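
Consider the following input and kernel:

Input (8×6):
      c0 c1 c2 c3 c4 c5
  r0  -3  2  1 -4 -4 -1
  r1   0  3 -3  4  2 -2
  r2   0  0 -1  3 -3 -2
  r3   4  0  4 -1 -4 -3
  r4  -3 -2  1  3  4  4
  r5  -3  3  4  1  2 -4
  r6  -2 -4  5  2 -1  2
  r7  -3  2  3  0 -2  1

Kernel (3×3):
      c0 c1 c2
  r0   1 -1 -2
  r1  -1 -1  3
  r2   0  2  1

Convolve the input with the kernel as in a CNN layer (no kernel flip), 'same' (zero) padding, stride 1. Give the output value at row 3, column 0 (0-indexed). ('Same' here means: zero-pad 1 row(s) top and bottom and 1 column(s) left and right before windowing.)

-12

The receptive field on the zero-padded input at this output position is [0 0 0 / 0 4 0 / 0 -3 -2]. Elementwise product with the kernel and sum: 0·1 + 0·-1 + 0·-2 + 0·-1 + 4·-1 + 0·3 + -3·2 + -2·1.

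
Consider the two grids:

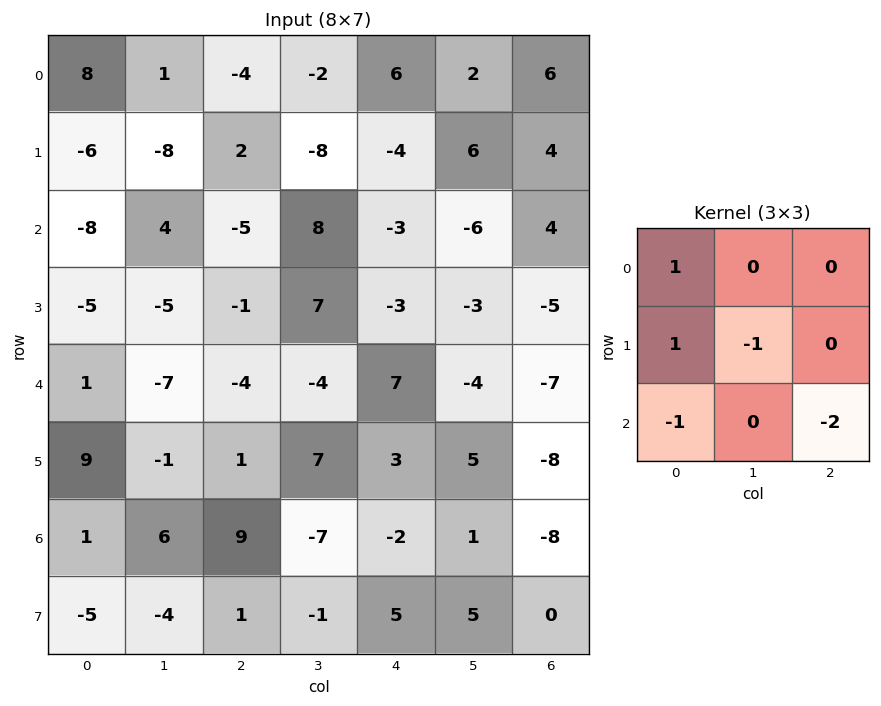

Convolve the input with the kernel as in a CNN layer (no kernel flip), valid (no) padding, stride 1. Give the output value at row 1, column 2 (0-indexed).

The receptive field on the input at this output position is [2 -8 -4 / -5 8 -3 / -1 7 -3]. Elementwise product with the kernel and sum: 2·1 + -5·1 + 8·-1 + -1·-1 + -3·-2.

-4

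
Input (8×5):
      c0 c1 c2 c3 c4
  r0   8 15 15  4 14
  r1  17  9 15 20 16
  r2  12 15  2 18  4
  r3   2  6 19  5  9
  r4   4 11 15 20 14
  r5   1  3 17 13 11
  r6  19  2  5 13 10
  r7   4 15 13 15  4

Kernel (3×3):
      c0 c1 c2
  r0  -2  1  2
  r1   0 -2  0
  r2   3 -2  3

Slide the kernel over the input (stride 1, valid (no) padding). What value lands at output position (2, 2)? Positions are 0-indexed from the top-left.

59

The receptive field on the input at this output position is [2 18 4 / 19 5 9 / 15 20 14]. Elementwise product with the kernel and sum: 2·-2 + 18·1 + 4·2 + 5·-2 + 15·3 + 20·-2 + 14·3.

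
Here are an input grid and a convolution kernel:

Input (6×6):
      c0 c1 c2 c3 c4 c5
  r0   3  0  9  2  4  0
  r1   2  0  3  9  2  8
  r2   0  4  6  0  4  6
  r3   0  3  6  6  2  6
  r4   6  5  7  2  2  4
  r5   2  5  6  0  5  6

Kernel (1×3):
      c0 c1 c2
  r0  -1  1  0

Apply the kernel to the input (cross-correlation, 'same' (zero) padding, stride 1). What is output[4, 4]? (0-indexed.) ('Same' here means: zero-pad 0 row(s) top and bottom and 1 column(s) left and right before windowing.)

The receptive field on the zero-padded input at this output position is [2 2 4]. Elementwise product with the kernel and sum: 2·-1 + 2·1.

0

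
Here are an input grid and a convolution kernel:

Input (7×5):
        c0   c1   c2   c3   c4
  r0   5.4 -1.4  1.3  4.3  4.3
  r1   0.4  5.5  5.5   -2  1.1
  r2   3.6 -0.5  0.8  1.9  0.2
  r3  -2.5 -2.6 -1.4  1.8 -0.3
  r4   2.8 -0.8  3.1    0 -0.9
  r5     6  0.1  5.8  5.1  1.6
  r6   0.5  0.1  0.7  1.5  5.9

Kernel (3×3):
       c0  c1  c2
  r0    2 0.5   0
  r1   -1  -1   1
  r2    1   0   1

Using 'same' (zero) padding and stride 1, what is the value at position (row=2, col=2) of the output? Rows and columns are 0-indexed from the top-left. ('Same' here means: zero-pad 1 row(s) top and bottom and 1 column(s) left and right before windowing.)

14.55

The receptive field on the zero-padded input at this output position is [5.5 5.5 -2 / -0.5 0.8 1.9 / -2.6 -1.4 1.8]. Elementwise product with the kernel and sum: 5.5·2 + 5.5·0.5 + -0.5·-1 + 0.8·-1 + 1.9·1 + -2.6·1 + 1.8·1.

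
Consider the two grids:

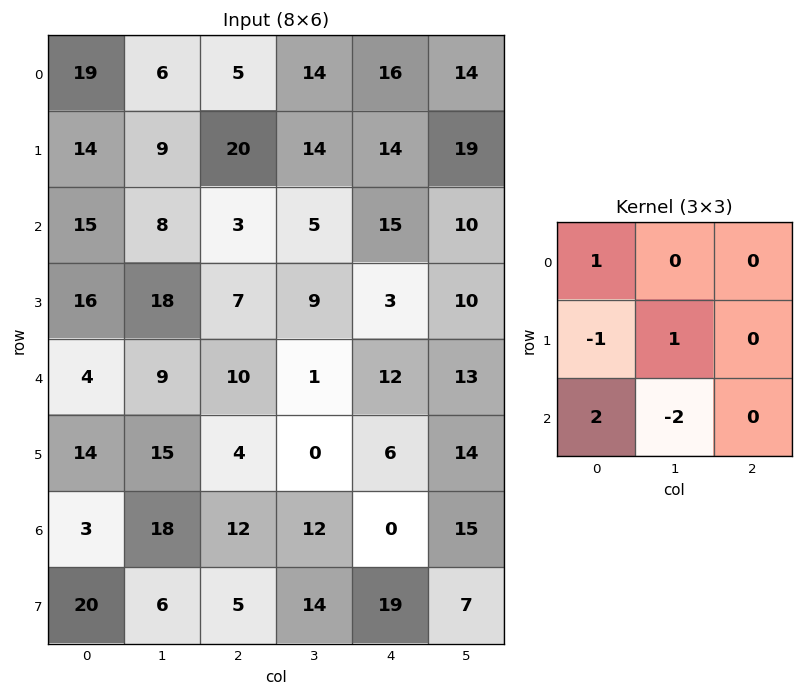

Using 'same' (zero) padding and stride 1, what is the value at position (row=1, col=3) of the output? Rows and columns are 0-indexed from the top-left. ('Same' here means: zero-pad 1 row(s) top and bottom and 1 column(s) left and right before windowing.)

-5

The receptive field on the zero-padded input at this output position is [5 14 16 / 20 14 14 / 3 5 15]. Elementwise product with the kernel and sum: 5·1 + 20·-1 + 14·1 + 3·2 + 5·-2.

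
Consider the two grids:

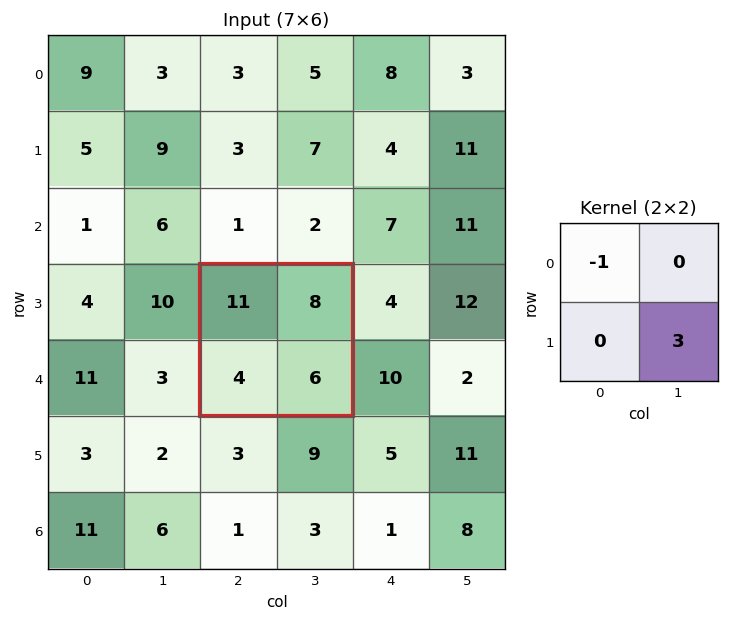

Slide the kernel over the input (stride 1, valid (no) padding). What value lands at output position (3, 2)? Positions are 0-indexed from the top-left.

7

The receptive field on the input at this output position is [11 8 / 4 6]. Elementwise product with the kernel and sum: 11·-1 + 6·3.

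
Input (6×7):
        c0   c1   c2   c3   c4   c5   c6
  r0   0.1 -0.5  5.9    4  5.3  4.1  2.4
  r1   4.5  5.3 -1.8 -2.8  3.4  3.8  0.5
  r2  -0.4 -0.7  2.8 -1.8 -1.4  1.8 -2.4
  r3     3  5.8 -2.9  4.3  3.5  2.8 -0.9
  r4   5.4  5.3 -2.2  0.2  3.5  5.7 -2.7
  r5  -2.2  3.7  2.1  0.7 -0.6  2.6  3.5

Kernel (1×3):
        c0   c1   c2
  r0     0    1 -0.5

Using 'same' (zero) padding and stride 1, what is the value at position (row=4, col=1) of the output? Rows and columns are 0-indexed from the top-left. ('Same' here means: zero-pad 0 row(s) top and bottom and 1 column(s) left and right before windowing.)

6.4

The receptive field on the zero-padded input at this output position is [5.4 5.3 -2.2]. Elementwise product with the kernel and sum: 5.3·1 + -2.2·-0.5.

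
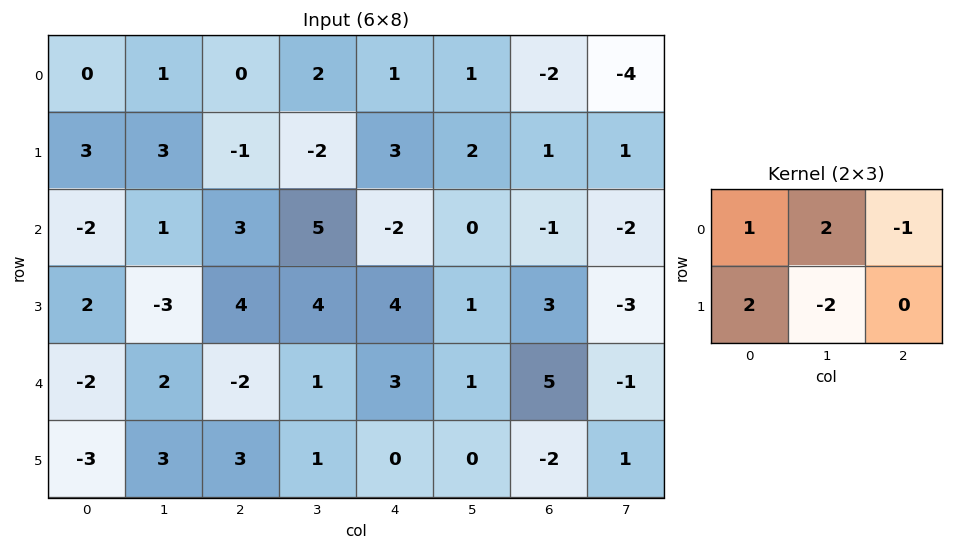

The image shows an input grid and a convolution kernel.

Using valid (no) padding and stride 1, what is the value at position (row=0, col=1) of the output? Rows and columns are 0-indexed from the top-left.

The receptive field on the input at this output position is [1 0 2 / 3 -1 -2]. Elementwise product with the kernel and sum: 1·1 + 0·2 + 2·-1 + 3·2 + -1·-2.

7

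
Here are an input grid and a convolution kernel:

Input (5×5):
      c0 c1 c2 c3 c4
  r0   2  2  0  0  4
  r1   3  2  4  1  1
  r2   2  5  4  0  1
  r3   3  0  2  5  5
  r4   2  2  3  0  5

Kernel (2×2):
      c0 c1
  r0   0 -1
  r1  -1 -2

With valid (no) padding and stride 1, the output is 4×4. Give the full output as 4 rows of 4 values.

Output[0,0]: The receptive field on the input at this output position is [2 2 / 3 2]. Elementwise product with the kernel and sum: 2·-1 + 3·-1 + 2·-2.

-9 -10 -6 -7
-14 -17 -5 -3
-8 -8 -12 -16
-6 -10 -8 -15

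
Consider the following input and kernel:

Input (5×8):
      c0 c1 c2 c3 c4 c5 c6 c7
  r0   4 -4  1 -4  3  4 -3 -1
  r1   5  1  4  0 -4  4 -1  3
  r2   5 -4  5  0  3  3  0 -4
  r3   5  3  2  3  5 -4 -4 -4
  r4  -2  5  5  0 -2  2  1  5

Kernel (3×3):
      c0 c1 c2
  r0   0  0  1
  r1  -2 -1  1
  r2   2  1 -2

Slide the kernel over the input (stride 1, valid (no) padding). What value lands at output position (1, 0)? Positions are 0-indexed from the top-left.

The receptive field on the input at this output position is [5 1 4 / 5 -4 5 / 5 3 2]. Elementwise product with the kernel and sum: 4·1 + 5·-2 + -4·-1 + 5·1 + 5·2 + 3·1 + 2·-2.

12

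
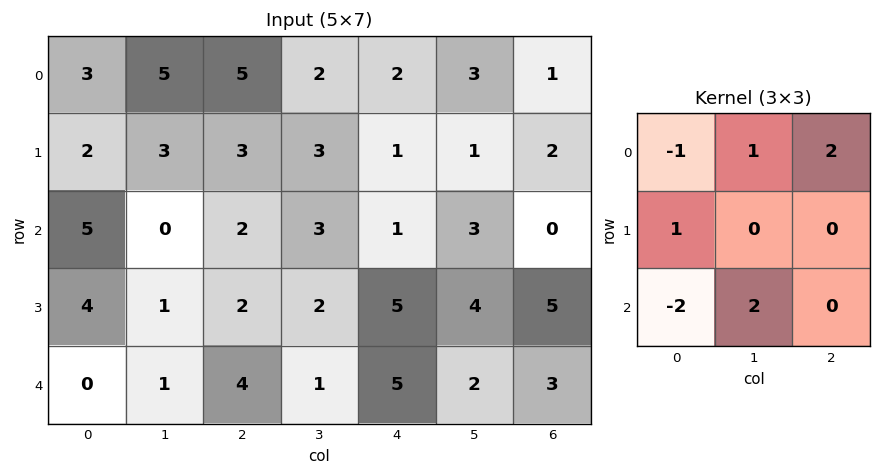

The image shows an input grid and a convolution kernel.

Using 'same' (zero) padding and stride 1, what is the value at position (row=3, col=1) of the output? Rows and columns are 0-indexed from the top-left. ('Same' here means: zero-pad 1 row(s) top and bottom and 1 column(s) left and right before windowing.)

5

The receptive field on the zero-padded input at this output position is [5 0 2 / 4 1 2 / 0 1 4]. Elementwise product with the kernel and sum: 5·-1 + 0·1 + 2·2 + 4·1 + 0·-2 + 1·2.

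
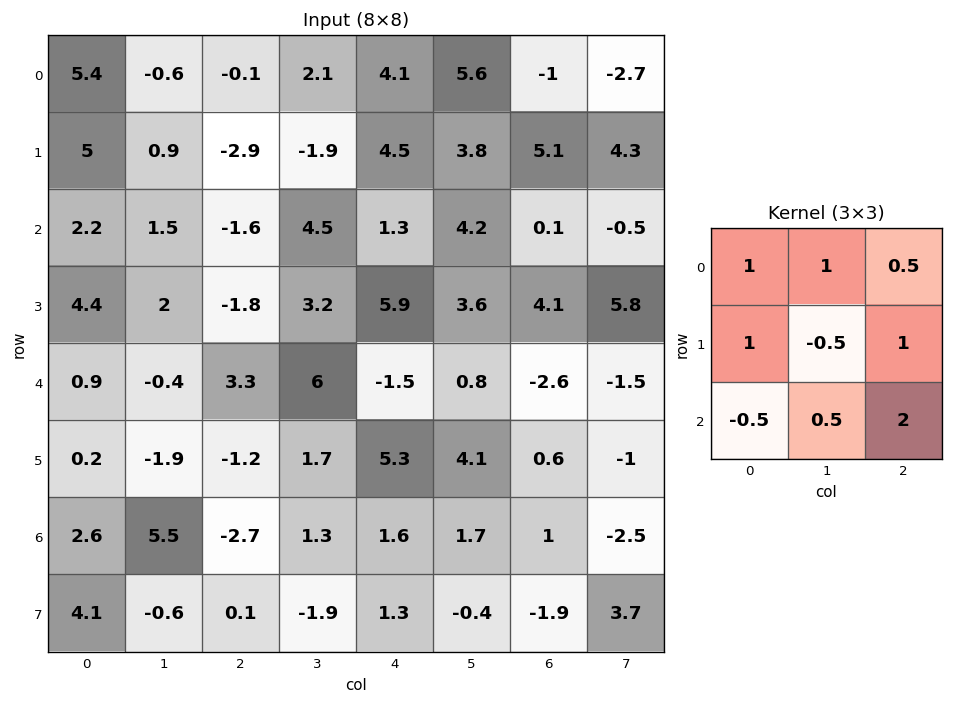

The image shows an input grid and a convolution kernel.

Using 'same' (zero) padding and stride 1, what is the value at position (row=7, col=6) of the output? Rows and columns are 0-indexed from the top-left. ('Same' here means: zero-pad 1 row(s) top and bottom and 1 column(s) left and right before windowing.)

The receptive field on the zero-padded input at this output position is [1.7 1 -2.5 / -0.4 -1.9 3.7 / 0 0 0]. Elementwise product with the kernel and sum: 1.7·1 + 1·1 + -2.5·0.5 + -0.4·1 + -1.9·-0.5 + 3.7·1 + 0·-0.5 + 0·0.5 + 0·2.

5.7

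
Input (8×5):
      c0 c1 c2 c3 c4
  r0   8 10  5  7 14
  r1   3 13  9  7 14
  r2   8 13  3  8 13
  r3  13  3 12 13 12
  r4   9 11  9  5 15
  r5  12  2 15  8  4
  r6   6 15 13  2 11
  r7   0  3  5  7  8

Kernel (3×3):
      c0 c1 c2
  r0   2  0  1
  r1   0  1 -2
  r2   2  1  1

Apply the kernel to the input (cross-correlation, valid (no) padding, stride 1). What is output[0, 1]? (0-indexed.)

59

The receptive field on the input at this output position is [10 5 7 / 13 9 7 / 13 3 8]. Elementwise product with the kernel and sum: 10·2 + 7·1 + 9·1 + 7·-2 + 13·2 + 3·1 + 8·1.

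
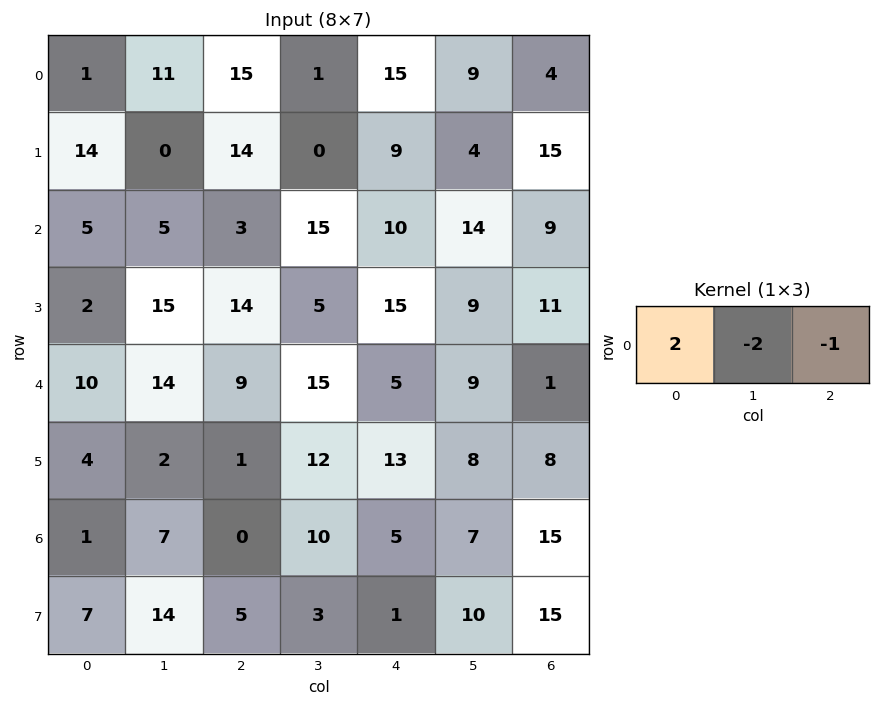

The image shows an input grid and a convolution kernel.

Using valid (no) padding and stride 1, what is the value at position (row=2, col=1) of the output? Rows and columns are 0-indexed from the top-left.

The receptive field on the input at this output position is [5 3 15]. Elementwise product with the kernel and sum: 5·2 + 3·-2 + 15·-1.

-11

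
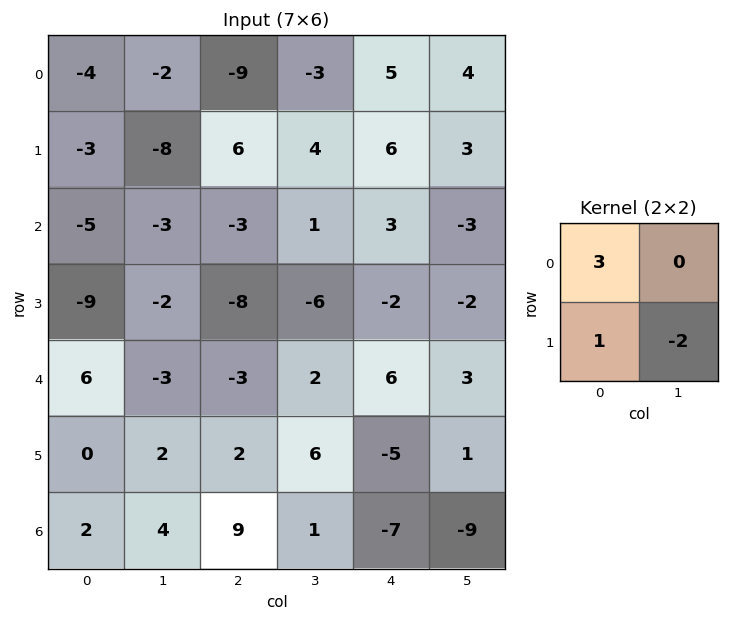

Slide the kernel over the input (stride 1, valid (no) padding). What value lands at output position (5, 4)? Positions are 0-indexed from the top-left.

-4

The receptive field on the input at this output position is [-5 1 / -7 -9]. Elementwise product with the kernel and sum: -5·3 + -7·1 + -9·-2.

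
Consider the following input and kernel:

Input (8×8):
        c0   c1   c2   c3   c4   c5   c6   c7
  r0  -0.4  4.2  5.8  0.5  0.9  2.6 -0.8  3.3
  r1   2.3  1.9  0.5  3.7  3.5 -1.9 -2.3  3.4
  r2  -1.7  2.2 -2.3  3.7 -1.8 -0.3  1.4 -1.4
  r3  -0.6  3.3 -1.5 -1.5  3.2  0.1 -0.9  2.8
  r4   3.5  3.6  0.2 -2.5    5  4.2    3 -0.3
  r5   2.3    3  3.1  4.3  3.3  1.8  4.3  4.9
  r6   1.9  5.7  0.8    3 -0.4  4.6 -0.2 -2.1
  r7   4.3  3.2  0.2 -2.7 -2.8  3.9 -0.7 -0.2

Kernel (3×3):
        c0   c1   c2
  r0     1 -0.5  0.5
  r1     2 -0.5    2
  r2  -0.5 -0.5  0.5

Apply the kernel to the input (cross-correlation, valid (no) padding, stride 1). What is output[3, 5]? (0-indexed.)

The receptive field on the input at this output position is [0.1 -0.9 2.8 / 4.2 3 -0.3 / 1.8 4.3 4.9]. Elementwise product with the kernel and sum: 0.1·1 + -0.9·-0.5 + 2.8·0.5 + 4.2·2 + 3·-0.5 + -0.3·2 + 1.8·-0.5 + 4.3·-0.5 + 4.9·0.5.

7.65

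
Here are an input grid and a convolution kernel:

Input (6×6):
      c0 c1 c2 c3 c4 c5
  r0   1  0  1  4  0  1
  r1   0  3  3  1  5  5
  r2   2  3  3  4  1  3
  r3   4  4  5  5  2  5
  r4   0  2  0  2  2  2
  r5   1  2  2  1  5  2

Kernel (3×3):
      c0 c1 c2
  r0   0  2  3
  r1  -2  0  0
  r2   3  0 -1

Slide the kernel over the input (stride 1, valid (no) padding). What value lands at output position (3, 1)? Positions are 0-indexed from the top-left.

26

The receptive field on the input at this output position is [4 5 5 / 2 0 2 / 2 2 1]. Elementwise product with the kernel and sum: 5·2 + 5·3 + 2·-2 + 2·3 + 1·-1.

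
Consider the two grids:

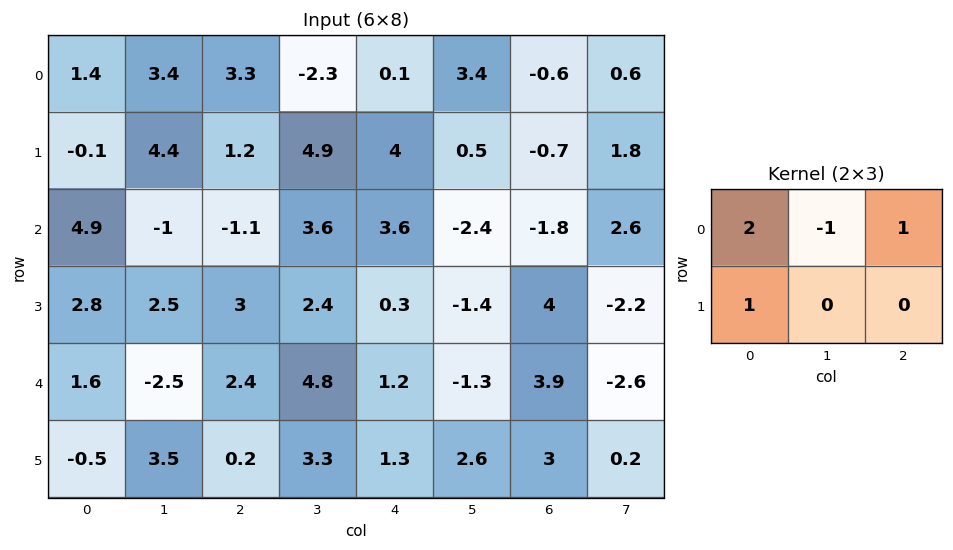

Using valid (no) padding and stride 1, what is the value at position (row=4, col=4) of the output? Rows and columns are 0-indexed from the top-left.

The receptive field on the input at this output position is [1.2 -1.3 3.9 / 1.3 2.6 3]. Elementwise product with the kernel and sum: 1.2·2 + -1.3·-1 + 3.9·1 + 1.3·1.

8.9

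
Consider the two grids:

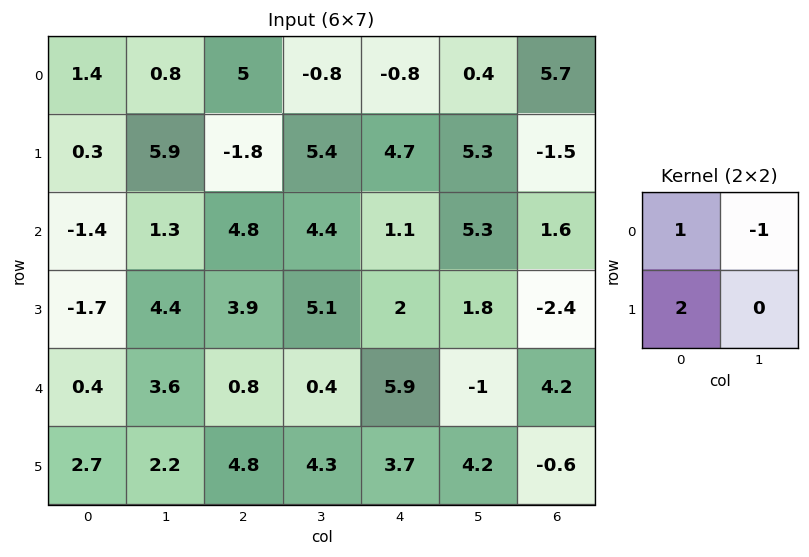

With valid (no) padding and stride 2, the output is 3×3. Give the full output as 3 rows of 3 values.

1.2 2.2 8.2
-6.1 8.2 -0.2
2.2 10 14.3

Output[0,0]: The receptive field on the input at this output position is [1.4 0.8 / 0.3 5.9]. Elementwise product with the kernel and sum: 1.4·1 + 0.8·-1 + 0.3·2.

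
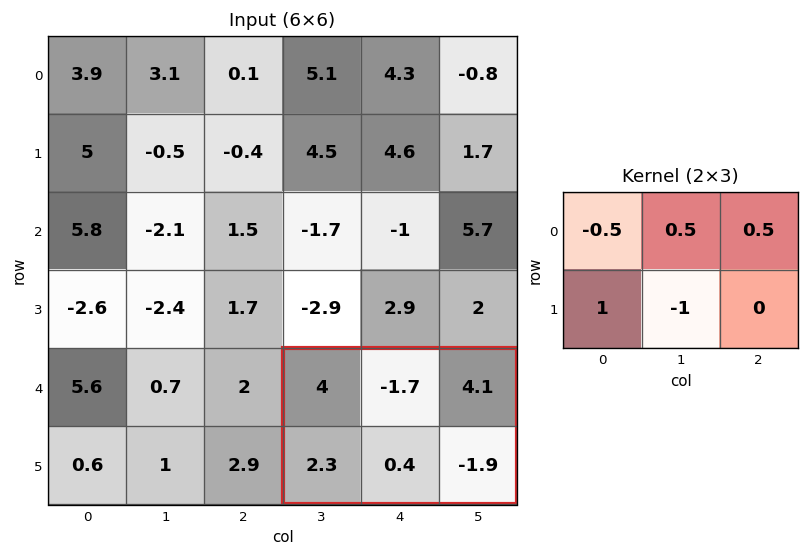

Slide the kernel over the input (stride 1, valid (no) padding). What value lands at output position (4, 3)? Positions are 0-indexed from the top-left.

The receptive field on the input at this output position is [4 -1.7 4.1 / 2.3 0.4 -1.9]. Elementwise product with the kernel and sum: 4·-0.5 + -1.7·0.5 + 4.1·0.5 + 2.3·1 + 0.4·-1.

1.1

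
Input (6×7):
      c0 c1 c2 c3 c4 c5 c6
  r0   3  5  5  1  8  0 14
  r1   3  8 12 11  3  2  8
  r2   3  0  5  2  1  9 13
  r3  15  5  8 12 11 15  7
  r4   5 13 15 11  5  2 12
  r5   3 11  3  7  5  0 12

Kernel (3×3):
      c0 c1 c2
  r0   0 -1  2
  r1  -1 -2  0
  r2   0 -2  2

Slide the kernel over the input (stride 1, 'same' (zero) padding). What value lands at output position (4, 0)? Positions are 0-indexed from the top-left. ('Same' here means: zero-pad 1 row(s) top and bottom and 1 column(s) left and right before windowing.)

The receptive field on the zero-padded input at this output position is [0 15 5 / 0 5 13 / 0 3 11]. Elementwise product with the kernel and sum: 15·-1 + 5·2 + 0·-1 + 5·-2 + 3·-2 + 11·2.

1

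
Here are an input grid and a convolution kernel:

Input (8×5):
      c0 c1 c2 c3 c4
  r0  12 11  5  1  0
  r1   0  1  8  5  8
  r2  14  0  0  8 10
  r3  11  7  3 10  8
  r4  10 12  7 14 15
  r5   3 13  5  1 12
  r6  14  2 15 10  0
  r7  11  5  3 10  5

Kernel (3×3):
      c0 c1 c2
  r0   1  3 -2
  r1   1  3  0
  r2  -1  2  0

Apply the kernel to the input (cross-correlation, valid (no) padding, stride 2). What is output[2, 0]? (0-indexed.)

The receptive field on the input at this output position is [10 12 7 / 3 13 5 / 14 2 15]. Elementwise product with the kernel and sum: 10·1 + 12·3 + 7·-2 + 3·1 + 13·3 + 14·-1 + 2·2.

64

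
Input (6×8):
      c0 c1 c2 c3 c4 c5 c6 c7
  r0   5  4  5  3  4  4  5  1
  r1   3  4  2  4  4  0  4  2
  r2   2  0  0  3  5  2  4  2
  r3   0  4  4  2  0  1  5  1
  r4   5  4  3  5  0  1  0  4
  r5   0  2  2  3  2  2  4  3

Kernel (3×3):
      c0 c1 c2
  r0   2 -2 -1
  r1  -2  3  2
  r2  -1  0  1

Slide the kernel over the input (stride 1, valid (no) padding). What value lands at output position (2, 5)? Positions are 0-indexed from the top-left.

The receptive field on the input at this output position is [2 4 2 / 1 5 1 / 1 0 4]. Elementwise product with the kernel and sum: 2·2 + 4·-2 + 2·-1 + 1·-2 + 5·3 + 1·2 + 1·-1 + 4·1.

12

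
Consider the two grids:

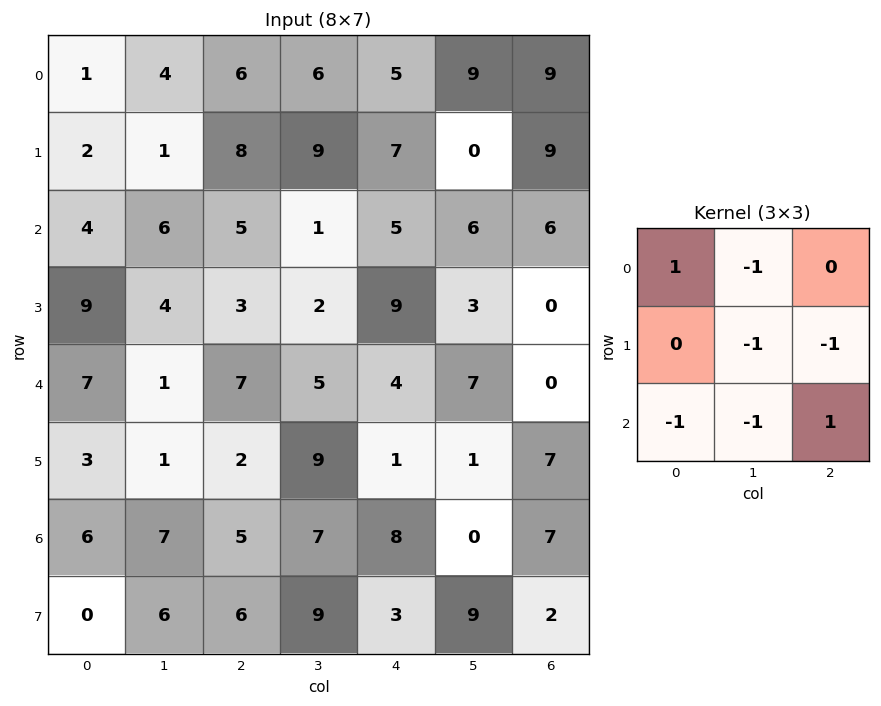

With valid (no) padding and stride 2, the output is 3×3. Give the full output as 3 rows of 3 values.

Output[0,0]: The receptive field on the input at this output position is [1 4 6 / 2 1 8 / 4 6 5]. Elementwise product with the kernel and sum: 1·1 + 4·-1 + 1·-1 + 8·-1 + 4·-1 + 6·-1 + 5·1.

-17 -17 -18
-10 -15 -15
-5 -12 -12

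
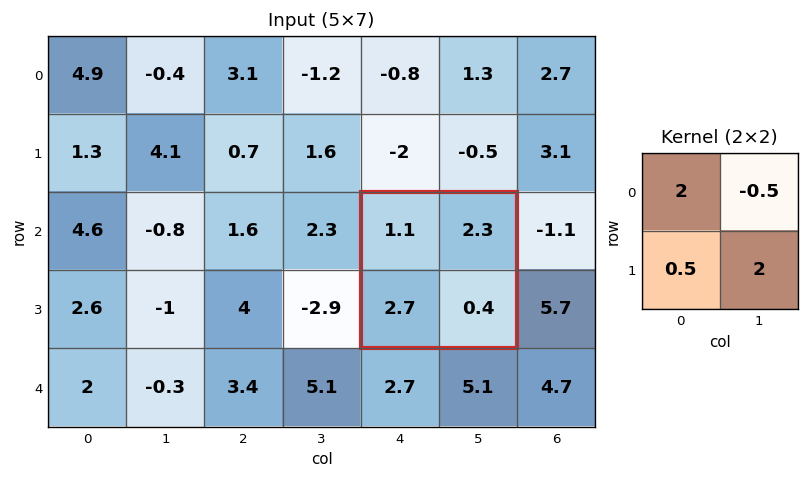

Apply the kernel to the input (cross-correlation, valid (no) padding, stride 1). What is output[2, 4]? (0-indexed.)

The receptive field on the input at this output position is [1.1 2.3 / 2.7 0.4]. Elementwise product with the kernel and sum: 1.1·2 + 2.3·-0.5 + 2.7·0.5 + 0.4·2.

3.2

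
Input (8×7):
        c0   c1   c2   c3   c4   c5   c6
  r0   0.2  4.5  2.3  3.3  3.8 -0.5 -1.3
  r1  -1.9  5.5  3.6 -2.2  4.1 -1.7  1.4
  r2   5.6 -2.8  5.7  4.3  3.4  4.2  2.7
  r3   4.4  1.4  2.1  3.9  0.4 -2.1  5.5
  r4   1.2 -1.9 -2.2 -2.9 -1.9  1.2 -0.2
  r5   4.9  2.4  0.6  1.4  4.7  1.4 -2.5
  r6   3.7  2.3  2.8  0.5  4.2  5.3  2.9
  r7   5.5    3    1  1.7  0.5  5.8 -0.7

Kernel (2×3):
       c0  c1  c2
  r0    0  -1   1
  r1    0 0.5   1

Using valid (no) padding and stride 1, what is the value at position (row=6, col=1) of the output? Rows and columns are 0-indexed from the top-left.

The receptive field on the input at this output position is [2.3 2.8 0.5 / 3 1 1.7]. Elementwise product with the kernel and sum: 2.8·-1 + 0.5·1 + 1·0.5 + 1.7·1.

-0.1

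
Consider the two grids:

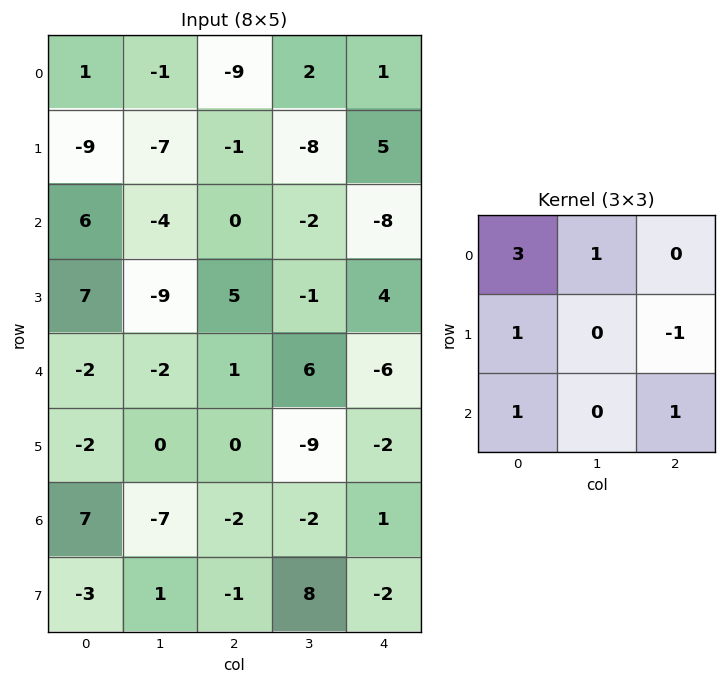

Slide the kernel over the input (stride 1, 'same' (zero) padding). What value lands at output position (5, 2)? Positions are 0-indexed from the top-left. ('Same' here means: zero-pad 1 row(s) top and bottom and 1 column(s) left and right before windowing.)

The receptive field on the zero-padded input at this output position is [-2 1 6 / 0 0 -9 / -7 -2 -2]. Elementwise product with the kernel and sum: -2·3 + 1·1 + 0·1 + -9·-1 + -7·1 + -2·1.

-5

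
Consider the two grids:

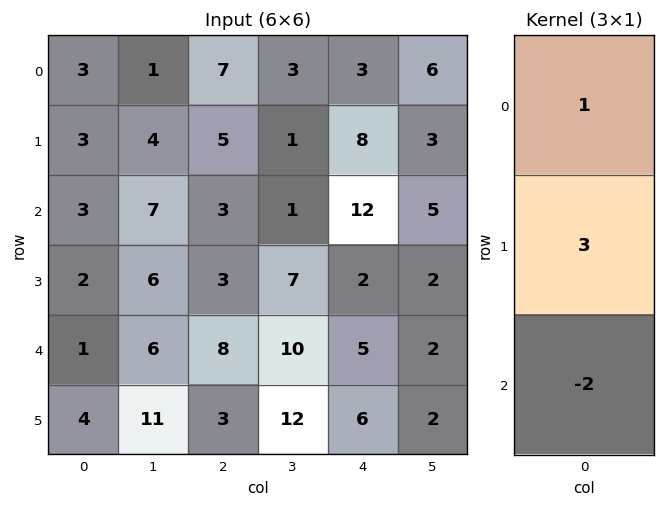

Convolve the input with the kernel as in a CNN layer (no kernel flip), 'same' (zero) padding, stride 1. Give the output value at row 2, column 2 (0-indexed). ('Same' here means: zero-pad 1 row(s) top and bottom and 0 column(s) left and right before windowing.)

The receptive field on the zero-padded input at this output position is [5 / 3 / 3]. Elementwise product with the kernel and sum: 5·1 + 3·3 + 3·-2.

8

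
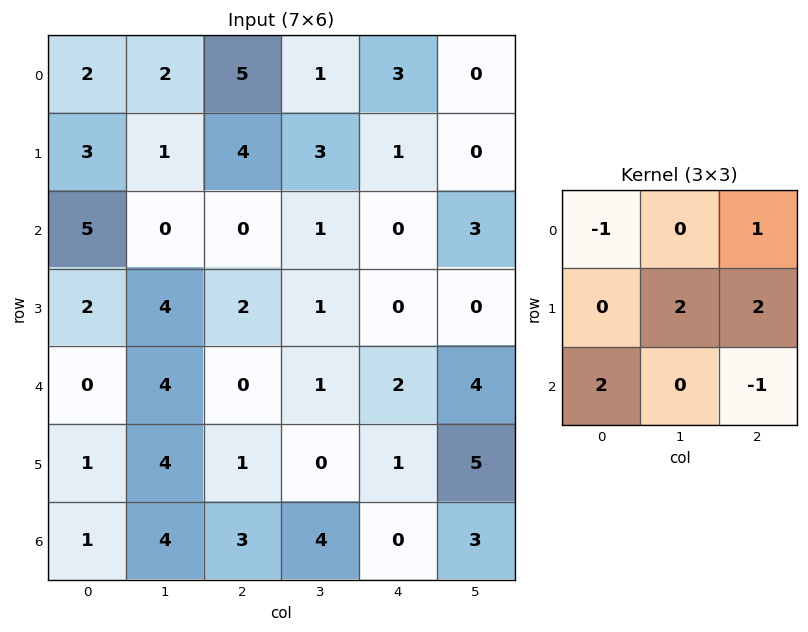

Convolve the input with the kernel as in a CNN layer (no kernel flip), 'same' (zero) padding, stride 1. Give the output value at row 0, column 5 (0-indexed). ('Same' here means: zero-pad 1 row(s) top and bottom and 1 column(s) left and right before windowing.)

2

The receptive field on the zero-padded input at this output position is [0 0 0 / 3 0 0 / 1 0 0]. Elementwise product with the kernel and sum: 0·-1 + 0·1 + 0·2 + 0·2 + 1·2 + 0·-1.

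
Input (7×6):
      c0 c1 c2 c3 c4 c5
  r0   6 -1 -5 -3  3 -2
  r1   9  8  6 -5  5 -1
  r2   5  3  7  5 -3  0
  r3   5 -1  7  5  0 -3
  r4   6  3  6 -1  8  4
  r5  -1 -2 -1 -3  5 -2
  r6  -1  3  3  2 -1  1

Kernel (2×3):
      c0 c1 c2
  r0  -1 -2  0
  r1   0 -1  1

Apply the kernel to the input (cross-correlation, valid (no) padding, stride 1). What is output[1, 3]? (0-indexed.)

The receptive field on the input at this output position is [-5 5 -1 / 5 -3 0]. Elementwise product with the kernel and sum: -5·-1 + 5·-2 + -3·-1 + 0·1.

-2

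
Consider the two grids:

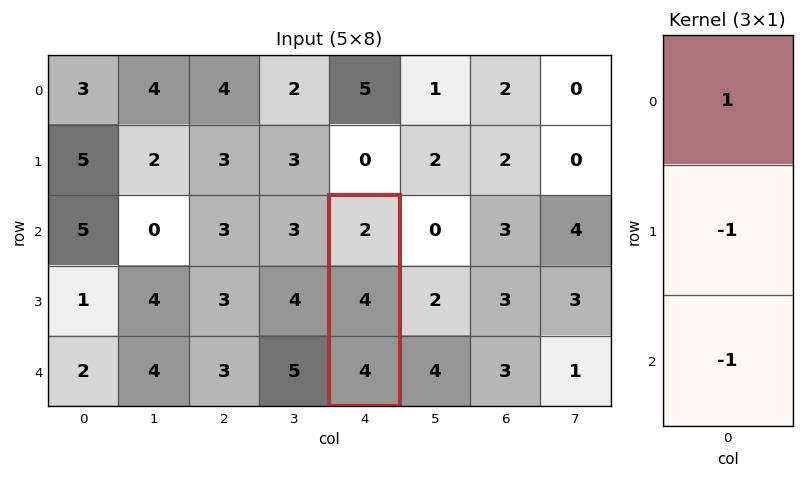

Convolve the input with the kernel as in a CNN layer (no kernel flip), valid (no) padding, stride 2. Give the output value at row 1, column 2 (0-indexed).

The receptive field on the input at this output position is [2 / 4 / 4]. Elementwise product with the kernel and sum: 2·1 + 4·-1 + 4·-1.

-6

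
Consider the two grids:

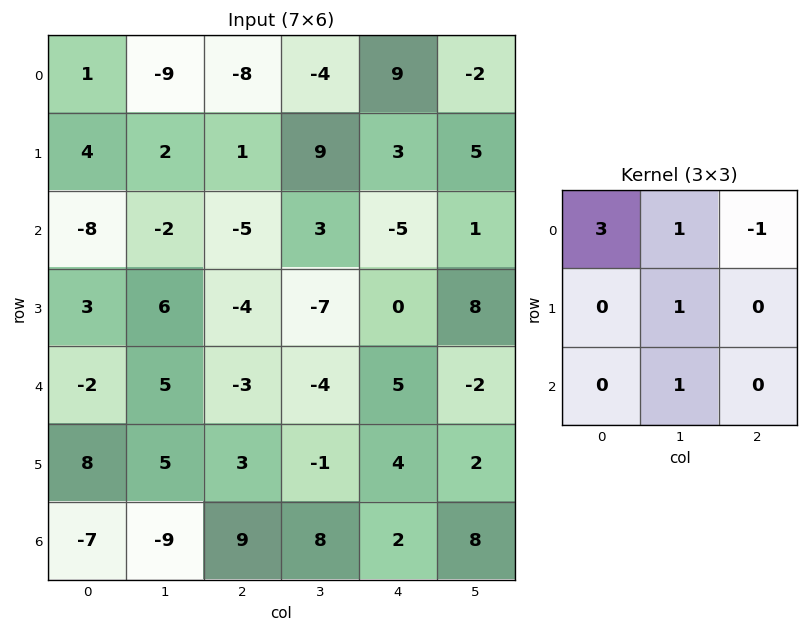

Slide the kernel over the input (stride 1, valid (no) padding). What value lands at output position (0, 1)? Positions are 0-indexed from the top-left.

-35

The receptive field on the input at this output position is [-9 -8 -4 / 2 1 9 / -2 -5 3]. Elementwise product with the kernel and sum: -9·3 + -8·1 + -4·-1 + 1·1 + -5·1.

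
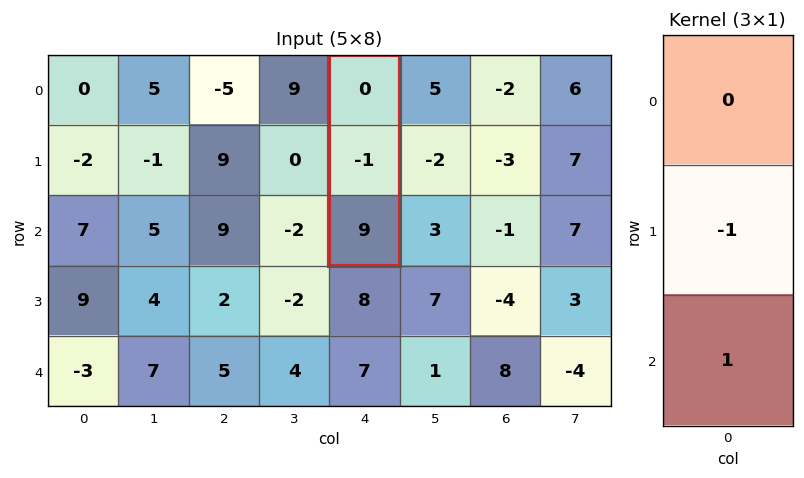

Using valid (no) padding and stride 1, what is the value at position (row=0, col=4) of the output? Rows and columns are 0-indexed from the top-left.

The receptive field on the input at this output position is [0 / -1 / 9]. Elementwise product with the kernel and sum: -1·-1 + 9·1.

10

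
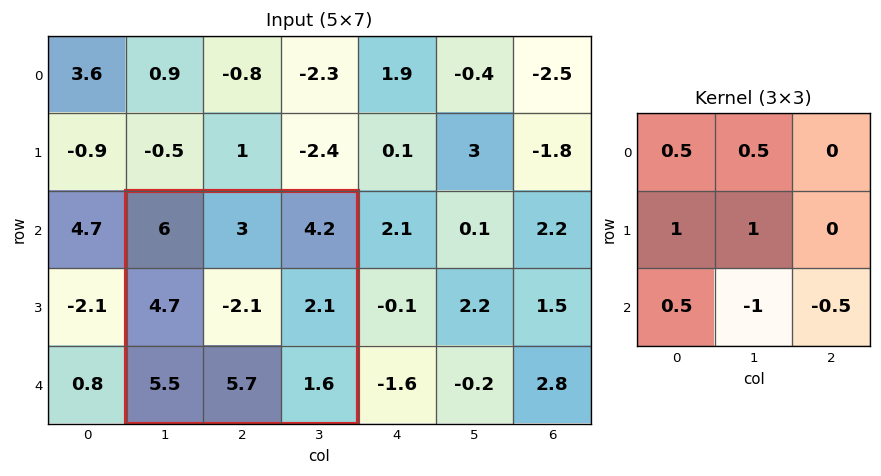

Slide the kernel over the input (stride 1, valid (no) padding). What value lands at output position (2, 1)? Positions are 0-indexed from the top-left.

The receptive field on the input at this output position is [6 3 4.2 / 4.7 -2.1 2.1 / 5.5 5.7 1.6]. Elementwise product with the kernel and sum: 6·0.5 + 3·0.5 + 4.7·1 + -2.1·1 + 5.5·0.5 + 5.7·-1 + 1.6·-0.5.

3.35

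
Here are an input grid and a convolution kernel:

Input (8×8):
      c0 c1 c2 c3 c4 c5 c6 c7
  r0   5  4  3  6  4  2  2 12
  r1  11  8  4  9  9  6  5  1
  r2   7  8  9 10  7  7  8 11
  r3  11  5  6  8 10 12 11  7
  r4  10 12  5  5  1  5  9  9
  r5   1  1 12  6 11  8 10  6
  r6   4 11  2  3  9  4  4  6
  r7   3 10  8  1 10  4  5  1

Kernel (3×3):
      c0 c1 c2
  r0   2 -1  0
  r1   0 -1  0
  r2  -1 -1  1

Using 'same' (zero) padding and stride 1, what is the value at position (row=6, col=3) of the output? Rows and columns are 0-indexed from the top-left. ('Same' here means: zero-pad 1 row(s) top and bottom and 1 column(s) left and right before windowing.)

The receptive field on the zero-padded input at this output position is [12 6 11 / 2 3 9 / 8 1 10]. Elementwise product with the kernel and sum: 12·2 + 6·-1 + 3·-1 + 8·-1 + 1·-1 + 10·1.

16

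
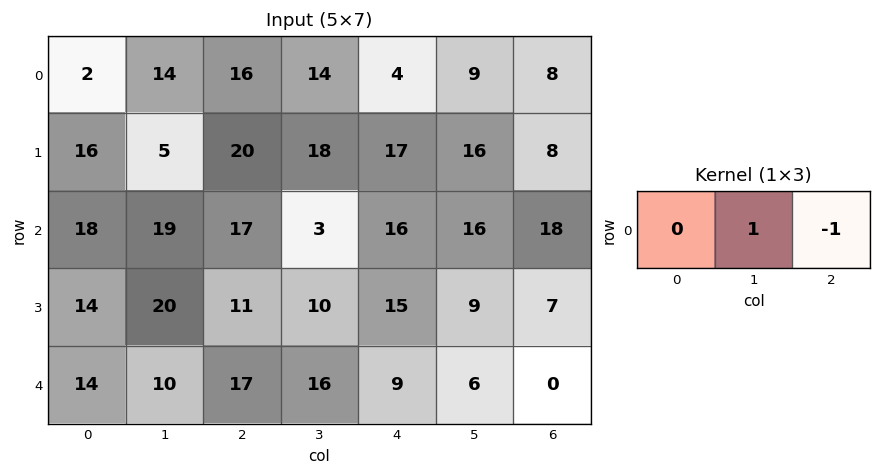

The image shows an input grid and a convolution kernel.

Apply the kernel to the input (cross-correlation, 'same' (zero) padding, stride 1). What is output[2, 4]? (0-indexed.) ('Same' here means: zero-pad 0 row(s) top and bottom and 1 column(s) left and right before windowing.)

0

The receptive field on the zero-padded input at this output position is [3 16 16]. Elementwise product with the kernel and sum: 16·1 + 16·-1.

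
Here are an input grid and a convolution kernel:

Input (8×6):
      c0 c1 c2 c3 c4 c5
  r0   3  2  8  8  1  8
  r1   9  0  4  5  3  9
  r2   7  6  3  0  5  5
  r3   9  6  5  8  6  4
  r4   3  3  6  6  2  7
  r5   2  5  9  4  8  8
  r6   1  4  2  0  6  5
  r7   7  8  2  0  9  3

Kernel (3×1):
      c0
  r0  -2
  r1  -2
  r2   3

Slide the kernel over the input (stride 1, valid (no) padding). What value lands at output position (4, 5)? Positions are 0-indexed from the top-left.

-15

The receptive field on the input at this output position is [7 / 8 / 5]. Elementwise product with the kernel and sum: 7·-2 + 8·-2 + 5·3.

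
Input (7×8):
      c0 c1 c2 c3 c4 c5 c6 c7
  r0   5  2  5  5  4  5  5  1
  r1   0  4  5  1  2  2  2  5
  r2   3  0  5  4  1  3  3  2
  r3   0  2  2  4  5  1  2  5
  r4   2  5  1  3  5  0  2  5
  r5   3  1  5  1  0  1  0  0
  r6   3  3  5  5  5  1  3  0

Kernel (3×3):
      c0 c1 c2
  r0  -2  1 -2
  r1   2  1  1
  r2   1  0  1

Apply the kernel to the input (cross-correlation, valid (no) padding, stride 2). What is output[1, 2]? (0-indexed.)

The receptive field on the input at this output position is [1 3 3 / 5 1 2 / 5 0 2]. Elementwise product with the kernel and sum: 1·-2 + 3·1 + 3·-2 + 5·2 + 1·1 + 2·1 + 5·1 + 2·1.

15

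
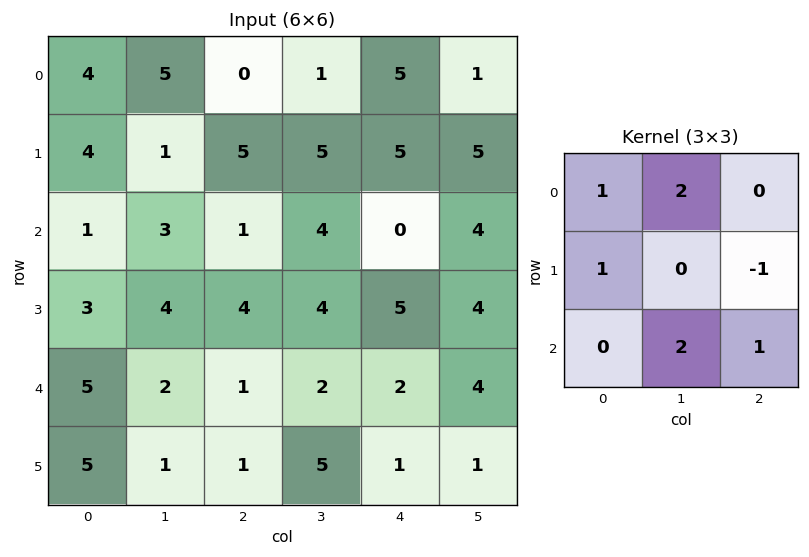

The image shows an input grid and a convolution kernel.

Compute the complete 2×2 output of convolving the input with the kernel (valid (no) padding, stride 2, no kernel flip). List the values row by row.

20 10
11 14

Output[0,0]: The receptive field on the input at this output position is [4 5 0 / 4 1 5 / 1 3 1]. Elementwise product with the kernel and sum: 4·1 + 5·2 + 4·1 + 5·-1 + 3·2 + 1·1.
Output[0,1]: The receptive field on the input at this output position is [0 1 5 / 5 5 5 / 1 4 0]. Elementwise product with the kernel and sum: 0·1 + 1·2 + 5·1 + 5·-1 + 4·2 + 0·1.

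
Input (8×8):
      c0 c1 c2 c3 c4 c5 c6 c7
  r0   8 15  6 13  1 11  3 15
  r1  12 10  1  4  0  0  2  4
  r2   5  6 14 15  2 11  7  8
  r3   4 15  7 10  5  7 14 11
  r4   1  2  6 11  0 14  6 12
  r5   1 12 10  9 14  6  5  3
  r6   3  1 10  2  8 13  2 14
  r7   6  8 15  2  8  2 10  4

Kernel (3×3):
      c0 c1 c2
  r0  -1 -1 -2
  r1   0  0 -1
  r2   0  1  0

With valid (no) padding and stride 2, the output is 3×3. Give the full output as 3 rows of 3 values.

-30 -6 -9
-44 -27 -27
-24 -29 -18

Output[0,0]: The receptive field on the input at this output position is [8 15 6 / 12 10 1 / 5 6 14]. Elementwise product with the kernel and sum: 8·-1 + 15·-1 + 6·-2 + 1·-1 + 6·1.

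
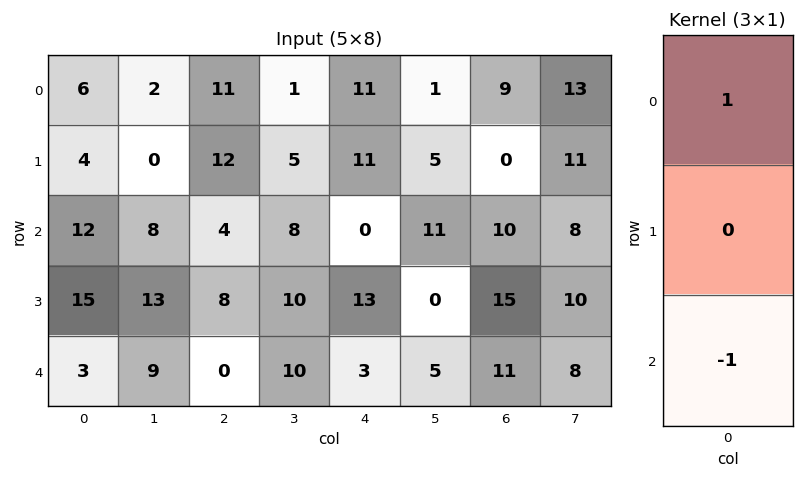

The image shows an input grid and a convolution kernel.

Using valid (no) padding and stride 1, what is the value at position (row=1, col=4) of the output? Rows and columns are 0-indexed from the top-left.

-2

The receptive field on the input at this output position is [11 / 0 / 13]. Elementwise product with the kernel and sum: 11·1 + 13·-1.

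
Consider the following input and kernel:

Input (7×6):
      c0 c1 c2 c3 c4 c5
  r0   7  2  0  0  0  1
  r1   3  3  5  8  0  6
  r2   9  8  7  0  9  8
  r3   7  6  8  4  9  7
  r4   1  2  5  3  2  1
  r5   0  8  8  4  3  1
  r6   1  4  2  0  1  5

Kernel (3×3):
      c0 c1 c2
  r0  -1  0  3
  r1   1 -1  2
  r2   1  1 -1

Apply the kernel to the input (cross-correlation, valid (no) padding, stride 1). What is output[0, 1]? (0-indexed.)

27

The receptive field on the input at this output position is [2 0 0 / 3 5 8 / 8 7 0]. Elementwise product with the kernel and sum: 2·-1 + 0·3 + 3·1 + 5·-1 + 8·2 + 8·1 + 7·1 + 0·-1.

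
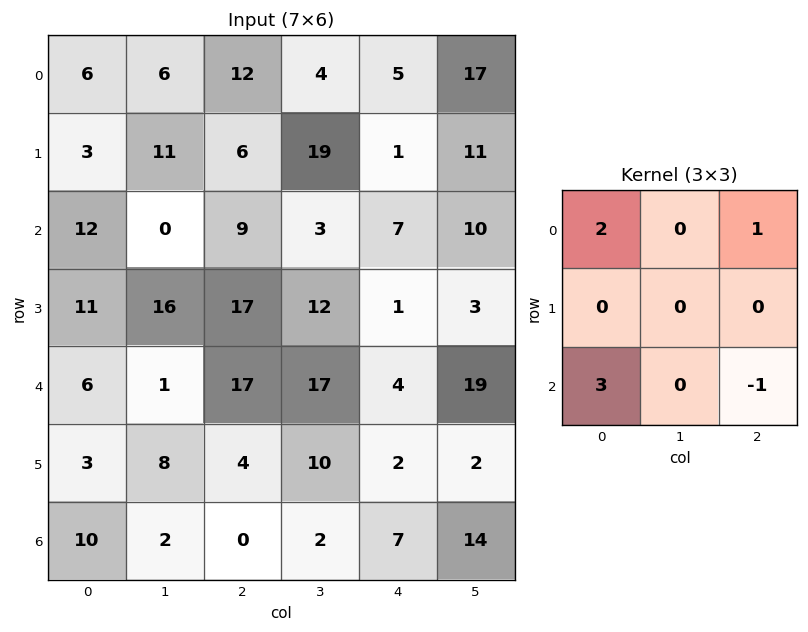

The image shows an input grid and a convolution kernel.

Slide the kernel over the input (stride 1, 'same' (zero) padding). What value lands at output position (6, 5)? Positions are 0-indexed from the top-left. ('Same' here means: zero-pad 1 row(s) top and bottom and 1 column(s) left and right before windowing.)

The receptive field on the zero-padded input at this output position is [2 2 0 / 7 14 0 / 0 0 0]. Elementwise product with the kernel and sum: 2·2 + 0·1 + 0·3 + 0·-1.

4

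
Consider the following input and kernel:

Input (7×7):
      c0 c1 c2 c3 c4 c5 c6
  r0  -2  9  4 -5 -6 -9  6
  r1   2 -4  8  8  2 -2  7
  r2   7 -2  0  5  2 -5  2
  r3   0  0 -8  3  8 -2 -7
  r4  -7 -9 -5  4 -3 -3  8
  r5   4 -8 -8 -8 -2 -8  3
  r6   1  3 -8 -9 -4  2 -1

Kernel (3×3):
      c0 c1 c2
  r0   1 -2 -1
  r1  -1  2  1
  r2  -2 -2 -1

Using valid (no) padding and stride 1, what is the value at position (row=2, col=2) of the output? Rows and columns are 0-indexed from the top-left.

The receptive field on the input at this output position is [0 5 2 / -8 3 8 / -5 4 -3]. Elementwise product with the kernel and sum: 0·1 + 5·-2 + 2·-1 + -8·-1 + 3·2 + 8·1 + -5·-2 + 4·-2 + -3·-1.

15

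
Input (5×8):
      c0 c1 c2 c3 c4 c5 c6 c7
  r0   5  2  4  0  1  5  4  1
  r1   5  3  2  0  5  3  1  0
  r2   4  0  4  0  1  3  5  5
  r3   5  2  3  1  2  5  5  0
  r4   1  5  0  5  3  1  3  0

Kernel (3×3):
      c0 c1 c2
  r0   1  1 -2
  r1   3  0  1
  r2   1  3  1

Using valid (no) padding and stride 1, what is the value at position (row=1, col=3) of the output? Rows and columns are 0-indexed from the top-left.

14

The receptive field on the input at this output position is [0 5 3 / 0 1 3 / 1 2 5]. Elementwise product with the kernel and sum: 0·1 + 5·1 + 3·-2 + 0·3 + 3·1 + 1·1 + 2·3 + 5·1.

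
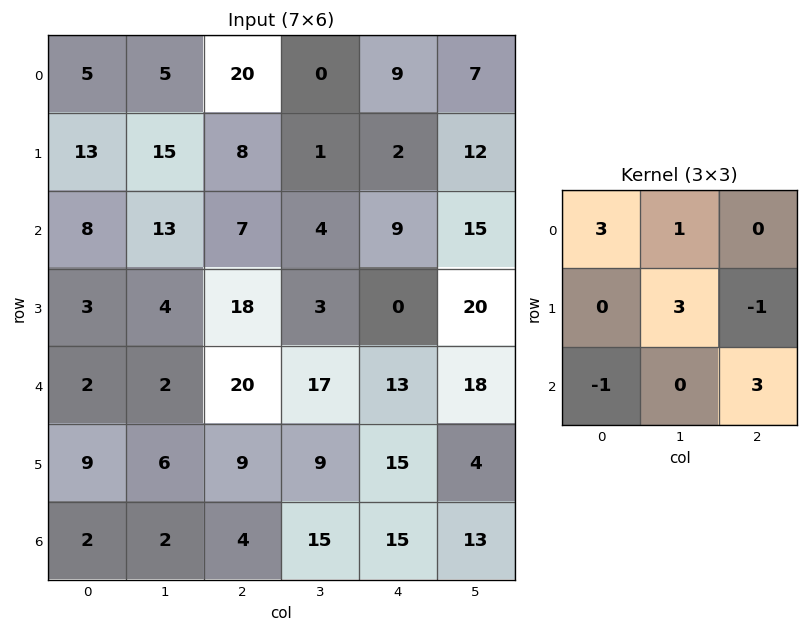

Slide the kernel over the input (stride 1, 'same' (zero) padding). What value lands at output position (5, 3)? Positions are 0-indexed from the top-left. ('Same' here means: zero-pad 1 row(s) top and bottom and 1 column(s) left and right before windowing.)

The receptive field on the zero-padded input at this output position is [20 17 13 / 9 9 15 / 4 15 15]. Elementwise product with the kernel and sum: 20·3 + 17·1 + 9·3 + 15·-1 + 4·-1 + 15·3.

130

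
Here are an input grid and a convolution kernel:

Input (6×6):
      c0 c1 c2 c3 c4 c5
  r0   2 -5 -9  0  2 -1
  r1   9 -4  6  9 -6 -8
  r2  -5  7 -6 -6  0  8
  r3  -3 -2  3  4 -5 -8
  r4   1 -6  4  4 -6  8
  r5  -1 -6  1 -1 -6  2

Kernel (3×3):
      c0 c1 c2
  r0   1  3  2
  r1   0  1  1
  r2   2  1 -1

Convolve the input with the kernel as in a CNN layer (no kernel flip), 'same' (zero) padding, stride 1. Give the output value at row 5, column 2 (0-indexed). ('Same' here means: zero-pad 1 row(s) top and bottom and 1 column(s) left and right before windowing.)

14

The receptive field on the zero-padded input at this output position is [-6 4 4 / -6 1 -1 / 0 0 0]. Elementwise product with the kernel and sum: -6·1 + 4·3 + 4·2 + 1·1 + -1·1 + 0·2 + 0·1 + 0·-1.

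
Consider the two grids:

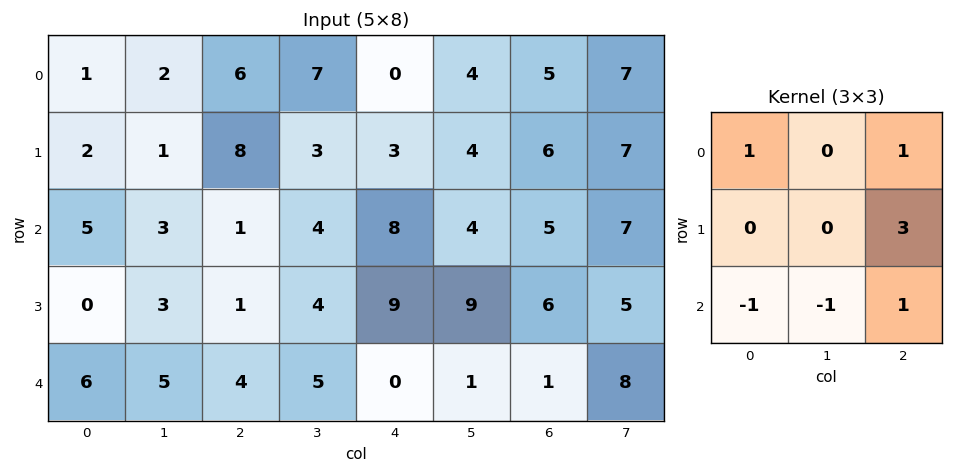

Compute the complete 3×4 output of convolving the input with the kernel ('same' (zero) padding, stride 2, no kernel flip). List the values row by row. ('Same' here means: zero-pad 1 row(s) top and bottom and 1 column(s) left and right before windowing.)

5 15 10 18
13 16 15 22
18 22 16 38

Output[0,0]: The receptive field on the zero-padded input at this output position is [0 0 0 / 0 1 2 / 0 2 1]. Elementwise product with the kernel and sum: 0·1 + 0·1 + 2·3 + 0·-1 + 2·-1 + 1·1.
Output[0,1]: The receptive field on the zero-padded input at this output position is [0 0 0 / 2 6 7 / 1 8 3]. Elementwise product with the kernel and sum: 0·1 + 0·1 + 7·3 + 1·-1 + 8·-1 + 3·1.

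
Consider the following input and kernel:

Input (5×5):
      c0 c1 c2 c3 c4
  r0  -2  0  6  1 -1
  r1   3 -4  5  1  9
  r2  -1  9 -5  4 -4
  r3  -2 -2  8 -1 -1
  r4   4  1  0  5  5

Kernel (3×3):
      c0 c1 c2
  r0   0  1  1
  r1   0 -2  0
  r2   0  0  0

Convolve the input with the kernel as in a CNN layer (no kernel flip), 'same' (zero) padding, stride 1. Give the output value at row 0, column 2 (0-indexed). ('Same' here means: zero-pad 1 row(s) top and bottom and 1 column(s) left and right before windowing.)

-12

The receptive field on the zero-padded input at this output position is [0 0 0 / 0 6 1 / -4 5 1]. Elementwise product with the kernel and sum: 0·1 + 0·1 + 6·-2.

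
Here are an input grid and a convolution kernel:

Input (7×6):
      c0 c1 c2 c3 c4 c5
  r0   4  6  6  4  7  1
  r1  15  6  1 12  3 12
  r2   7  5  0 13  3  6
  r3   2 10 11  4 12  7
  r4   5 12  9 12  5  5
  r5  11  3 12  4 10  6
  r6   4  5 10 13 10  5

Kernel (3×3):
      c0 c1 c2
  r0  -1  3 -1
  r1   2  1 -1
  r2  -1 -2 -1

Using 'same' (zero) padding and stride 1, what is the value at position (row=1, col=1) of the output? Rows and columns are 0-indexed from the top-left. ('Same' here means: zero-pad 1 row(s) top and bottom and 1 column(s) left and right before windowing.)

26

The receptive field on the zero-padded input at this output position is [4 6 6 / 15 6 1 / 7 5 0]. Elementwise product with the kernel and sum: 4·-1 + 6·3 + 6·-1 + 15·2 + 6·1 + 1·-1 + 7·-1 + 5·-2 + 0·-1.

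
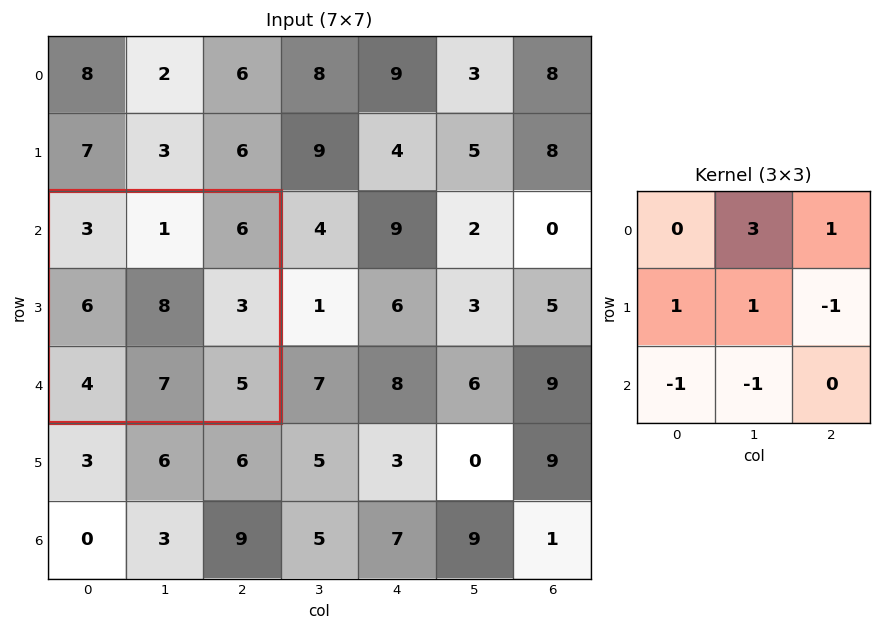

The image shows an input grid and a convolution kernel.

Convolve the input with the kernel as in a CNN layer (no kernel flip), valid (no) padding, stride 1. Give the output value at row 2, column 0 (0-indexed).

9

The receptive field on the input at this output position is [3 1 6 / 6 8 3 / 4 7 5]. Elementwise product with the kernel and sum: 1·3 + 6·1 + 6·1 + 8·1 + 3·-1 + 4·-1 + 7·-1.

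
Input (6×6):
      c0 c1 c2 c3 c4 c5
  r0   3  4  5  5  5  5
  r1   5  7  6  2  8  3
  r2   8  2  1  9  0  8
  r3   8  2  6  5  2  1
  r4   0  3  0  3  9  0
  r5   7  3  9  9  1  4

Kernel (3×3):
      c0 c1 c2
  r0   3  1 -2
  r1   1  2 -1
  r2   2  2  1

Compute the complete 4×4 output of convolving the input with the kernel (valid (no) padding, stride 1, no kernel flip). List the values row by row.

37 39 32 51
47 39 47 24
36 7 41 43
49 35 53 60

Output[0,0]: The receptive field on the input at this output position is [3 4 5 / 5 7 6 / 8 2 1]. Elementwise product with the kernel and sum: 3·3 + 4·1 + 5·-2 + 5·1 + 7·2 + 6·-1 + 8·2 + 2·2 + 1·1.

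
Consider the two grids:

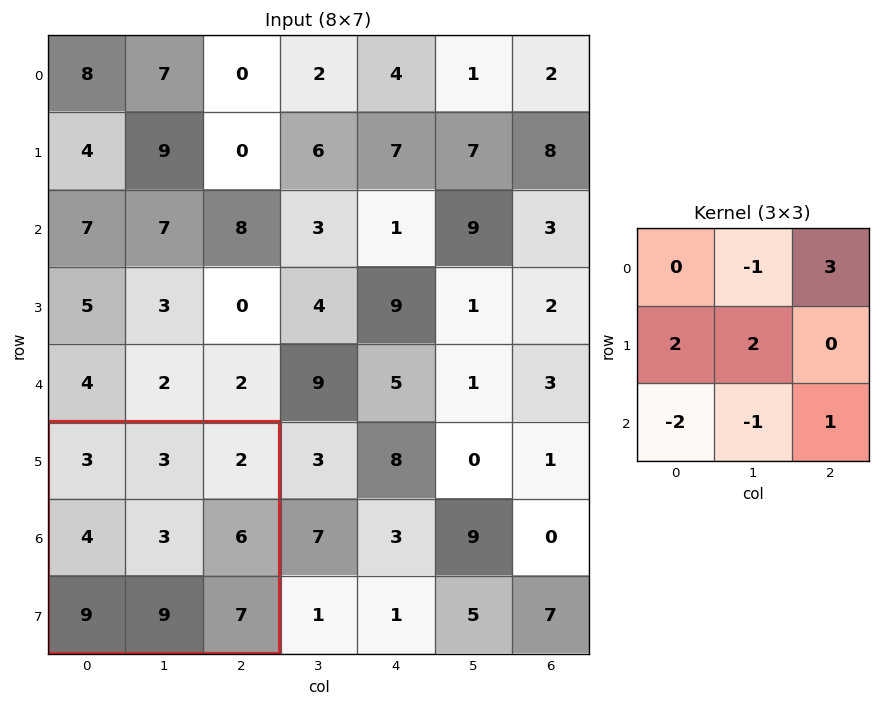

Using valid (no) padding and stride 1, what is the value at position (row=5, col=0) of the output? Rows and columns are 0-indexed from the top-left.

The receptive field on the input at this output position is [3 3 2 / 4 3 6 / 9 9 7]. Elementwise product with the kernel and sum: 3·-1 + 2·3 + 4·2 + 3·2 + 9·-2 + 9·-1 + 7·1.

-3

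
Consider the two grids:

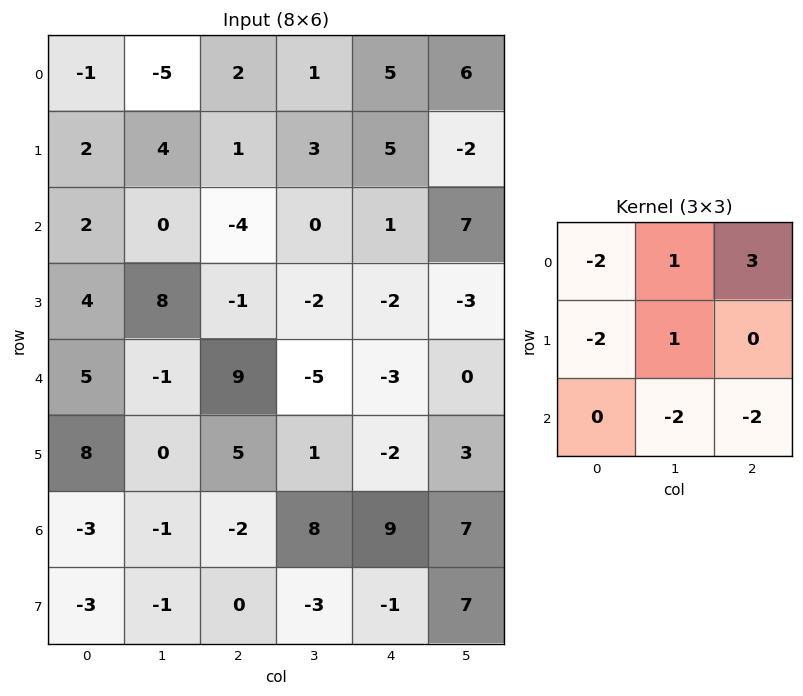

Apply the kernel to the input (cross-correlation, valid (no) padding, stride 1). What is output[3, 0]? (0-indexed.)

The receptive field on the input at this output position is [4 8 -1 / 5 -1 9 / 8 0 5]. Elementwise product with the kernel and sum: 4·-2 + 8·1 + -1·3 + 5·-2 + -1·1 + 0·-2 + 5·-2.

-24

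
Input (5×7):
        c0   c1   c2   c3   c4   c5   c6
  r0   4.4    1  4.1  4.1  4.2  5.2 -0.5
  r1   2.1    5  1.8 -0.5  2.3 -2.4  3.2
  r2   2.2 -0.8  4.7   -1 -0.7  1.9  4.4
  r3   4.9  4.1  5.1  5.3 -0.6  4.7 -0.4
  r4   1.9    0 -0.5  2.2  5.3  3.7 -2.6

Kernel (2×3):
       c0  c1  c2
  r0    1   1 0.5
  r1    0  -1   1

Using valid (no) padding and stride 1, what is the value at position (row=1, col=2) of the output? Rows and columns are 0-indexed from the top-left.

The receptive field on the input at this output position is [1.8 -0.5 2.3 / 4.7 -1 -0.7]. Elementwise product with the kernel and sum: 1.8·1 + -0.5·1 + 2.3·0.5 + -1·-1 + -0.7·1.

2.75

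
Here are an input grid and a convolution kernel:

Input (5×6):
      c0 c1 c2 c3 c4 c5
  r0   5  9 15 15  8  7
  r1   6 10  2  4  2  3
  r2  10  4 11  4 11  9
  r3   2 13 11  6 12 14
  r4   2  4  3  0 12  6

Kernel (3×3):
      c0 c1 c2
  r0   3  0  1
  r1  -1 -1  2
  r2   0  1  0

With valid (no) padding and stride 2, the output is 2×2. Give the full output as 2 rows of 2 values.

Output[0,0]: The receptive field on the input at this output position is [5 9 15 / 6 10 2 / 10 4 11]. Elementwise product with the kernel and sum: 5·3 + 15·1 + 6·-1 + 10·-1 + 2·2 + 4·1.
Output[0,1]: The receptive field on the input at this output position is [15 15 8 / 2 4 2 / 11 4 11]. Elementwise product with the kernel and sum: 15·3 + 8·1 + 2·-1 + 4·-1 + 2·2 + 4·1.

22 55
52 51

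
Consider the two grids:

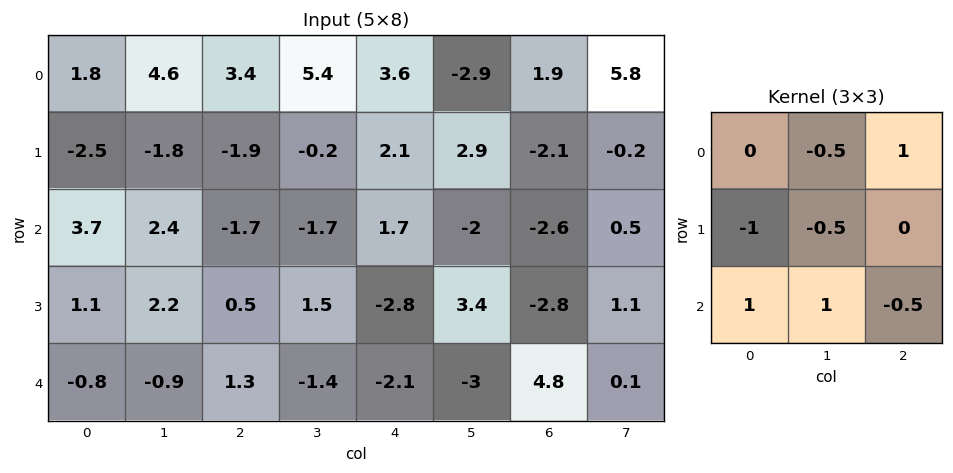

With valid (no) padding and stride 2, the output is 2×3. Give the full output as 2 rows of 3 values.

11.45 -1.35 0.8
-7.45 2.25 -8

Output[0,0]: The receptive field on the input at this output position is [1.8 4.6 3.4 / -2.5 -1.8 -1.9 / 3.7 2.4 -1.7]. Elementwise product with the kernel and sum: 4.6·-0.5 + 3.4·1 + -2.5·-1 + -1.8·-0.5 + 3.7·1 + 2.4·1 + -1.7·-0.5.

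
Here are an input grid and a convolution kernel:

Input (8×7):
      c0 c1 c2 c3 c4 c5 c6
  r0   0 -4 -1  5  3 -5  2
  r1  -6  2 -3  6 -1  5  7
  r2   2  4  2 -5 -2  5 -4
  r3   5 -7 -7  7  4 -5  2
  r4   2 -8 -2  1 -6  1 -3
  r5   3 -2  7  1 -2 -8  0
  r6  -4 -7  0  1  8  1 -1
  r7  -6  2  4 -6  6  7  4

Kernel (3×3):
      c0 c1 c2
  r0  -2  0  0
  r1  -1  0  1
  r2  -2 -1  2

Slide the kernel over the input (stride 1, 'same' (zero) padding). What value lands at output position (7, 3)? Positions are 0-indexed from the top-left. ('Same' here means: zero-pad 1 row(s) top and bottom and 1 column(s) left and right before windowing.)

The receptive field on the zero-padded input at this output position is [0 1 8 / 4 -6 6 / 0 0 0]. Elementwise product with the kernel and sum: 0·-2 + 4·-1 + 6·1 + 0·-2 + 0·-1 + 0·2.

2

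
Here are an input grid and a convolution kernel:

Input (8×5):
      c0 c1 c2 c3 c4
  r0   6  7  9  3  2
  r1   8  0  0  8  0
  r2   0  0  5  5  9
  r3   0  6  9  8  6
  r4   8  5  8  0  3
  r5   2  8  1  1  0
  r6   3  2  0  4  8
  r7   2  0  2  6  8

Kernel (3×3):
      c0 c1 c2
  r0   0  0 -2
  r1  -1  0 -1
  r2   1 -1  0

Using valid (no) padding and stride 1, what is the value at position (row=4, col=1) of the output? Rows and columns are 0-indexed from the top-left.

-7

The receptive field on the input at this output position is [5 8 0 / 8 1 1 / 2 0 4]. Elementwise product with the kernel and sum: 0·-2 + 8·-1 + 1·-1 + 2·1 + 0·-1.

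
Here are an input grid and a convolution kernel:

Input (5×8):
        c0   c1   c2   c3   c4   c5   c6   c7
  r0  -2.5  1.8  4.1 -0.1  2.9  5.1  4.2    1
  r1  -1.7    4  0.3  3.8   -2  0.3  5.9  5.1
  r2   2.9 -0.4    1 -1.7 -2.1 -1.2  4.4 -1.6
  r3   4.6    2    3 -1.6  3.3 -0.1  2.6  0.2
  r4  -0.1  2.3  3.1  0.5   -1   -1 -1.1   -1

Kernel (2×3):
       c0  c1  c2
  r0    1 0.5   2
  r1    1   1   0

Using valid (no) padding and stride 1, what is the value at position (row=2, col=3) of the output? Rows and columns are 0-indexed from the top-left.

-3.45

The receptive field on the input at this output position is [-1.7 -2.1 -1.2 / -1.6 3.3 -0.1]. Elementwise product with the kernel and sum: -1.7·1 + -2.1·0.5 + -1.2·2 + -1.6·1 + 3.3·1.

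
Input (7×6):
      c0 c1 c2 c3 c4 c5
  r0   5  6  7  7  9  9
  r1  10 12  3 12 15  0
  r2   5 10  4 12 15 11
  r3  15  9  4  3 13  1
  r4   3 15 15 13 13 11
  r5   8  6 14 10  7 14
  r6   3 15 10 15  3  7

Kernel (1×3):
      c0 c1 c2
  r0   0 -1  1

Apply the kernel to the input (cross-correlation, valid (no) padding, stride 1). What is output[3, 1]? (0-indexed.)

The receptive field on the input at this output position is [9 4 3]. Elementwise product with the kernel and sum: 4·-1 + 3·1.

-1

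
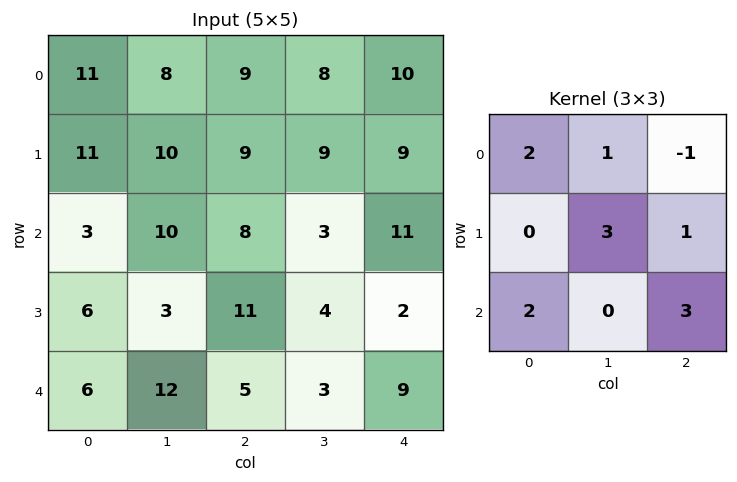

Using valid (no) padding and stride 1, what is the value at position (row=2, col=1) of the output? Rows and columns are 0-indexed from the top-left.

The receptive field on the input at this output position is [10 8 3 / 3 11 4 / 12 5 3]. Elementwise product with the kernel and sum: 10·2 + 8·1 + 3·-1 + 11·3 + 4·1 + 12·2 + 3·3.

95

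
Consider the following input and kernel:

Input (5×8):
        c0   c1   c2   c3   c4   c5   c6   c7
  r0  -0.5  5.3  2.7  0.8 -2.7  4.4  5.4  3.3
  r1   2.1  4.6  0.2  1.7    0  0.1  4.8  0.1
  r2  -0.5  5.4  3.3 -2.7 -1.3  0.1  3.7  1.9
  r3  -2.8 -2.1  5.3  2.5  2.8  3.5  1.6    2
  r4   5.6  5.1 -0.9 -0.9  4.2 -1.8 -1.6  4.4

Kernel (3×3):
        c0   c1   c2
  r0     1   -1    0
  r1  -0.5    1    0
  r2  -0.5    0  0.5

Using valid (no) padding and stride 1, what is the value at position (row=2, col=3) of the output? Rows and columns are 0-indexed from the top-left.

-0.3

The receptive field on the input at this output position is [-2.7 -1.3 0.1 / 2.5 2.8 3.5 / -0.9 4.2 -1.8]. Elementwise product with the kernel and sum: -2.7·1 + -1.3·-1 + 2.5·-0.5 + 2.8·1 + -0.9·-0.5 + -1.8·0.5.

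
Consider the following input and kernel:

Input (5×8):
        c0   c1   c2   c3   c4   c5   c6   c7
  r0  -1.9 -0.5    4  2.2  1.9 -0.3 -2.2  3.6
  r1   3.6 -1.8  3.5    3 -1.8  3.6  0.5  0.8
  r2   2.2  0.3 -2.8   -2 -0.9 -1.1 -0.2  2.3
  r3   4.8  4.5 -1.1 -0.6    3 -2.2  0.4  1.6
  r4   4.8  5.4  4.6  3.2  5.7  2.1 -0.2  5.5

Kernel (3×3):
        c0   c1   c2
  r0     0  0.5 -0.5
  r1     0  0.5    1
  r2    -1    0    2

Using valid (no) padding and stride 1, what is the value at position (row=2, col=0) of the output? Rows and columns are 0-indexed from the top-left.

The receptive field on the input at this output position is [2.2 0.3 -2.8 / 4.8 4.5 -1.1 / 4.8 5.4 4.6]. Elementwise product with the kernel and sum: 0.3·0.5 + -2.8·-0.5 + 4.5·0.5 + -1.1·1 + 4.8·-1 + 4.6·2.

7.1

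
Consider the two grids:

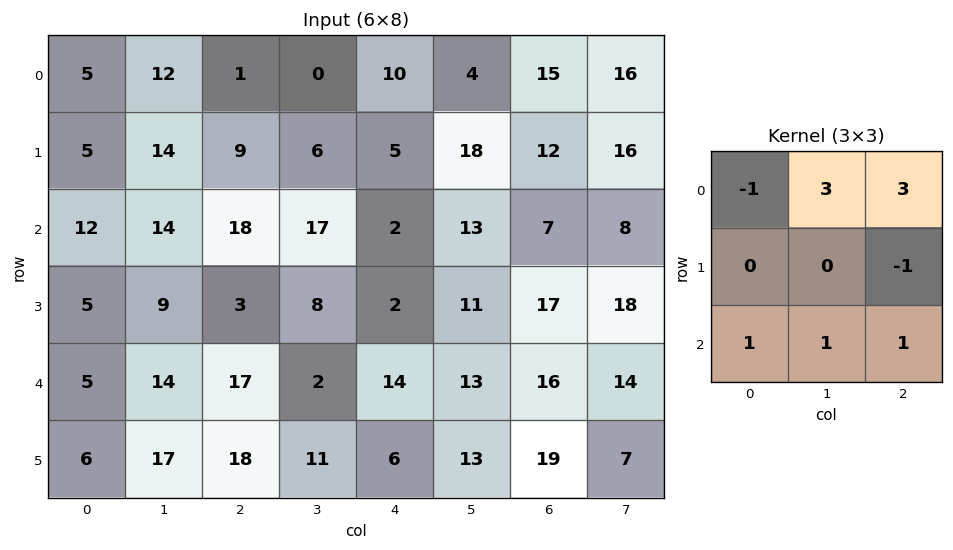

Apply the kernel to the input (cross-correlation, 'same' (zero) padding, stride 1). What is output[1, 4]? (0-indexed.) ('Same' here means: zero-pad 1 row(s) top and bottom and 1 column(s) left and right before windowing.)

The receptive field on the zero-padded input at this output position is [0 10 4 / 6 5 18 / 17 2 13]. Elementwise product with the kernel and sum: 0·-1 + 10·3 + 4·3 + 18·-1 + 17·1 + 2·1 + 13·1.

56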